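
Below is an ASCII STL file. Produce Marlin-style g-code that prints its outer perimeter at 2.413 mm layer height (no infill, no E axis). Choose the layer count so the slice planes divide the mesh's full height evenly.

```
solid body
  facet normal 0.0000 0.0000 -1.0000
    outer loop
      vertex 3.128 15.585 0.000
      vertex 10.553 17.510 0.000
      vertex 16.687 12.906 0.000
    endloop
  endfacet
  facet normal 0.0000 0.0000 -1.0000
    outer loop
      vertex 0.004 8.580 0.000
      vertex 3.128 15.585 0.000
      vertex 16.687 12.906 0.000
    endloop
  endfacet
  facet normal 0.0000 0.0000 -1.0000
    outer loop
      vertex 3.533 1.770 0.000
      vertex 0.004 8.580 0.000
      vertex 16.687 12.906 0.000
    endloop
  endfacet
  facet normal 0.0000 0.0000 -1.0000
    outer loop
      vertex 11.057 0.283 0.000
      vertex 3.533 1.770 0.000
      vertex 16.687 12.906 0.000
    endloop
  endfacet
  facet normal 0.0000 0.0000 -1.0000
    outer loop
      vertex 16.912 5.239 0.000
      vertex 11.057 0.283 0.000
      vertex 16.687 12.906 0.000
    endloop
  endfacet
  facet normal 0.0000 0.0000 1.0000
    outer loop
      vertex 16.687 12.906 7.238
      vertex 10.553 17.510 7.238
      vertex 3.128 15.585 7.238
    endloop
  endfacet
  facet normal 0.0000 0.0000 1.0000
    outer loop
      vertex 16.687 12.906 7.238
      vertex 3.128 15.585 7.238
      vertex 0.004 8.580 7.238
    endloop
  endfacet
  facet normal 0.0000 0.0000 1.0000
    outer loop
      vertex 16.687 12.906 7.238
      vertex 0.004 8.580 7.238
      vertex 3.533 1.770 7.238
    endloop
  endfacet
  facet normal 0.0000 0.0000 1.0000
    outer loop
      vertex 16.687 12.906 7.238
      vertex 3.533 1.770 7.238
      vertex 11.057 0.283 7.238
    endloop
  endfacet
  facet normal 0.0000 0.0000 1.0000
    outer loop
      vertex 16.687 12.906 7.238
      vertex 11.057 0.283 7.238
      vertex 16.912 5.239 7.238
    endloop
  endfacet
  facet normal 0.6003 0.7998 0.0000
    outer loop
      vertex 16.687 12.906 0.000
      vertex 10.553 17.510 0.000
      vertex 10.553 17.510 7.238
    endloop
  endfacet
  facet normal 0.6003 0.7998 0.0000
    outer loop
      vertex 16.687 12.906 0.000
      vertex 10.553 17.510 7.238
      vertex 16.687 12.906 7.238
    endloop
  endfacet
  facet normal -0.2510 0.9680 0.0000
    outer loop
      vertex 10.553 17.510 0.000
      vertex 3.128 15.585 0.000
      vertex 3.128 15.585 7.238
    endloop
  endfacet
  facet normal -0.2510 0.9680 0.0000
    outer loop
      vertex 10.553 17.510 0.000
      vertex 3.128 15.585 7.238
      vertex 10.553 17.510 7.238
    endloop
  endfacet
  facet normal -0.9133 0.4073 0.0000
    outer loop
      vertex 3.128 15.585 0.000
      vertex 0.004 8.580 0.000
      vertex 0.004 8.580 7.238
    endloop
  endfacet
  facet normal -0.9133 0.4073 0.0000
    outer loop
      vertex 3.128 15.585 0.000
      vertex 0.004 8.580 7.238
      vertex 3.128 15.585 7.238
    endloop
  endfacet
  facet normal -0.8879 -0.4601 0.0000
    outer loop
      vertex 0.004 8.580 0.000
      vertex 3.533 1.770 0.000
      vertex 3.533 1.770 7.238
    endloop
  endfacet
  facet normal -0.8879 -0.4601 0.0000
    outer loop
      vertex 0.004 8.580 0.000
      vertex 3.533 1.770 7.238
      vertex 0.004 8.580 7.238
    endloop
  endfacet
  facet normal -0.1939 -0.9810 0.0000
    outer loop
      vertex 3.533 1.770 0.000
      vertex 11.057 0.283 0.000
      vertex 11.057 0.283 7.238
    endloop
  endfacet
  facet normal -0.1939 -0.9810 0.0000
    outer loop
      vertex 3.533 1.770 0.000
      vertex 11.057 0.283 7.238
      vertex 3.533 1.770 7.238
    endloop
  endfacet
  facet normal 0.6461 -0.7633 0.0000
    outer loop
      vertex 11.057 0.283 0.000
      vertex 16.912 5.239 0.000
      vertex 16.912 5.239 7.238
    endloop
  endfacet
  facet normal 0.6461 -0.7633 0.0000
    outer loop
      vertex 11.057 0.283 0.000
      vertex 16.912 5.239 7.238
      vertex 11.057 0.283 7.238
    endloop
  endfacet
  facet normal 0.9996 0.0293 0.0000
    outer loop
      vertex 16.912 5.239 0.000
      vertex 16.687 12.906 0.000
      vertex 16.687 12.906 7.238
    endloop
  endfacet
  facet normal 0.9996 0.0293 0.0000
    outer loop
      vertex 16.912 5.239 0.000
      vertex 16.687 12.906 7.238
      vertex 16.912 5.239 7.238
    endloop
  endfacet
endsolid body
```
; perimeter-only toolpath
G21 ; units = mm
G90 ; absolute positioning
G28 ; home
; layer 1
G0 Z2.413
G0 X16.687 Y12.906
G1 X10.553 Y17.510
G1 X3.128 Y15.585
G1 X0.004 Y8.580
G1 X3.533 Y1.770
G1 X11.057 Y0.283
G1 X16.912 Y5.239
G1 X16.687 Y12.906
; layer 2
G0 Z4.825
G0 X16.687 Y12.906
G1 X10.553 Y17.510
G1 X3.128 Y15.585
G1 X0.004 Y8.580
G1 X3.533 Y1.770
G1 X11.057 Y0.283
G1 X16.912 Y5.239
G1 X16.687 Y12.906
; layer 3
G0 Z7.238
G0 X16.687 Y12.906
G1 X10.553 Y17.510
G1 X3.128 Y15.585
G1 X0.004 Y8.580
G1 X3.533 Y1.770
G1 X11.057 Y0.283
G1 X16.912 Y5.239
G1 X16.687 Y12.906
M2 ; end

The solid is a regular 7-sided prism (a cylinder approximated with 7 flat sides), circumscribed radius ≈ 8.84 mm, height ≈ 7.24 mm. Slicing at Δz = 2.413 mm — 3 equal slices spanning the solid's height, so layer i sits at z = i·h/3 — gives 3 non-empty perimeters. Each is a 7-segment closed polygon; G0 lifts to the layer z and rapids to the start vertex, then G1 traces the edges.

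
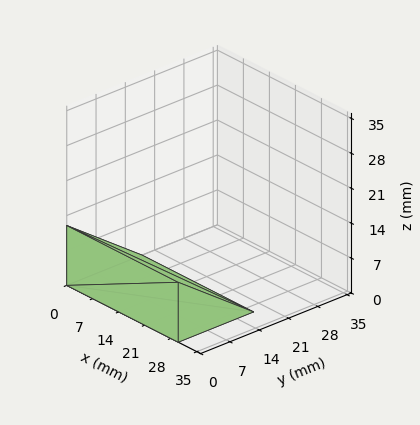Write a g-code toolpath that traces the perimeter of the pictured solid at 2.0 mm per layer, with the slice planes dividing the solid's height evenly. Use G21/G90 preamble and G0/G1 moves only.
Reading the render: the shape is a wedge (ramp): 30 × 18 mm base, rising to 12 mm along the y=0 edge and sloping linearly to z=0 at y=18 (dimensions read to the nearest mm from the axis ticks). For the g-code, the solid's height is divided into equal slices at the stated Δz and each level perimeter traced with G1 moves after a G0 lift.

; perimeter-only toolpath
G21 ; units = mm
G90 ; absolute positioning
G28 ; home
; layer 1
G0 Z2.0
G0 X0.0 Y0.0
G1 X30.0 Y0.0
G1 X30.0 Y15.0
G1 X0.0 Y15.0
G1 X0.0 Y0.0
; layer 2
G0 Z4.0
G0 X0.0 Y0.0
G1 X30.0 Y0.0
G1 X30.0 Y12.0
G1 X0.0 Y12.0
G1 X0.0 Y0.0
; layer 3
G0 Z6.0
G0 X0.0 Y0.0
G1 X30.0 Y0.0
G1 X30.0 Y9.0
G1 X0.0 Y9.0
G1 X0.0 Y0.0
; layer 4
G0 Z8.0
G0 X0.0 Y0.0
G1 X30.0 Y0.0
G1 X30.0 Y6.0
G1 X0.0 Y6.0
G1 X0.0 Y0.0
; layer 5
G0 Z10.0
G0 X0.0 Y0.0
G1 X30.0 Y0.0
G1 X30.0 Y3.0
G1 X0.0 Y3.0
G1 X0.0 Y0.0
M2 ; end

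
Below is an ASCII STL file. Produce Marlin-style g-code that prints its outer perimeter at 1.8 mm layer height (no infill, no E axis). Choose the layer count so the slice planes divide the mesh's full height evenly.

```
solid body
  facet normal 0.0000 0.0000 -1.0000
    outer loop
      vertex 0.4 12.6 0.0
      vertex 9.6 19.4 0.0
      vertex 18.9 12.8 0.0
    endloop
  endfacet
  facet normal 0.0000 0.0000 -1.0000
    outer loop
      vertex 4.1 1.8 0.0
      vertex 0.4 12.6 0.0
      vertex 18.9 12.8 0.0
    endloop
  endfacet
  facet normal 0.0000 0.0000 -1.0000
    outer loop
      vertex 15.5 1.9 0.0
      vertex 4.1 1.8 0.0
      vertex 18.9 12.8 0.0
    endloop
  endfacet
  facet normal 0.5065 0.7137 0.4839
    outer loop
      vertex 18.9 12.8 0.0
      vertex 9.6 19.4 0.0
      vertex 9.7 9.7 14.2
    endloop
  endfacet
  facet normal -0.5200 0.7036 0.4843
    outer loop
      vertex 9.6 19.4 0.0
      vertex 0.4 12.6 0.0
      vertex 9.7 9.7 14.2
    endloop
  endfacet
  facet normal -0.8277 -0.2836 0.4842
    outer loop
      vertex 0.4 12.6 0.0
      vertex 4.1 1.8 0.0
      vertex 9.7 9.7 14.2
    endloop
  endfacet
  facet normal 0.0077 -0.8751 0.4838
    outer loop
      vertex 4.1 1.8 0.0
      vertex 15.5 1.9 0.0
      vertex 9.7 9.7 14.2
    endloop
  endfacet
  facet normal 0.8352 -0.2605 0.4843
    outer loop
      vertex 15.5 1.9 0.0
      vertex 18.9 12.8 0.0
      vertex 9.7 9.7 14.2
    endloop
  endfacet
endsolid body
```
; perimeter-only toolpath
G21 ; units = mm
G90 ; absolute positioning
G28 ; home
; layer 1
G0 Z1.8
G0 X17.7 Y12.4
G1 X9.6 Y18.2
G1 X1.6 Y12.2
G1 X4.8 Y2.8
G1 X14.8 Y2.9
G1 X17.7 Y12.4
; layer 2
G0 Z3.5
G0 X16.6 Y12.0
G1 X9.6 Y17.0
G1 X2.7 Y11.9
G1 X5.5 Y3.8
G1 X14.1 Y3.8
G1 X16.6 Y12.0
; layer 3
G0 Z5.3
G0 X15.4 Y11.6
G1 X9.6 Y15.8
G1 X3.9 Y11.5
G1 X6.2 Y4.8
G1 X13.3 Y4.8
G1 X15.4 Y11.6
; layer 4
G0 Z7.1
G0 X14.3 Y11.2
G1 X9.6 Y14.5
G1 X5.0 Y11.1
G1 X6.9 Y5.8
G1 X12.6 Y5.8
G1 X14.3 Y11.2
; layer 5
G0 Z8.9
G0 X13.1 Y10.9
G1 X9.7 Y13.3
G1 X6.2 Y10.8
G1 X7.6 Y6.7
G1 X11.9 Y6.8
G1 X13.1 Y10.9
; layer 6
G0 Z10.6
G0 X12.0 Y10.5
G1 X9.7 Y12.1
G1 X7.4 Y10.4
G1 X8.3 Y7.7
G1 X11.2 Y7.7
G1 X12.0 Y10.5
; layer 7
G0 Z12.4
G0 X10.8 Y10.1
G1 X9.7 Y10.9
G1 X8.5 Y10.1
G1 X9.0 Y8.7
G1 X10.4 Y8.7
G1 X10.8 Y10.1
M2 ; end

The solid is a regular 5-sided pyramid, base circumscribed radius ≈ 9.7 mm, apex at z ≈ 14.2 mm. Slicing at Δz = 1.8 mm — 8 equal slices spanning the solid's height, so layer i sits at z = i·h/8 — gives 7 non-empty perimeters. Each is a 5-segment closed polygon; G0 lifts to the layer z and rapids to the start vertex, then G1 traces the edges. The cross-section shrinks linearly with z (the slice at the apex is degenerate and omitted).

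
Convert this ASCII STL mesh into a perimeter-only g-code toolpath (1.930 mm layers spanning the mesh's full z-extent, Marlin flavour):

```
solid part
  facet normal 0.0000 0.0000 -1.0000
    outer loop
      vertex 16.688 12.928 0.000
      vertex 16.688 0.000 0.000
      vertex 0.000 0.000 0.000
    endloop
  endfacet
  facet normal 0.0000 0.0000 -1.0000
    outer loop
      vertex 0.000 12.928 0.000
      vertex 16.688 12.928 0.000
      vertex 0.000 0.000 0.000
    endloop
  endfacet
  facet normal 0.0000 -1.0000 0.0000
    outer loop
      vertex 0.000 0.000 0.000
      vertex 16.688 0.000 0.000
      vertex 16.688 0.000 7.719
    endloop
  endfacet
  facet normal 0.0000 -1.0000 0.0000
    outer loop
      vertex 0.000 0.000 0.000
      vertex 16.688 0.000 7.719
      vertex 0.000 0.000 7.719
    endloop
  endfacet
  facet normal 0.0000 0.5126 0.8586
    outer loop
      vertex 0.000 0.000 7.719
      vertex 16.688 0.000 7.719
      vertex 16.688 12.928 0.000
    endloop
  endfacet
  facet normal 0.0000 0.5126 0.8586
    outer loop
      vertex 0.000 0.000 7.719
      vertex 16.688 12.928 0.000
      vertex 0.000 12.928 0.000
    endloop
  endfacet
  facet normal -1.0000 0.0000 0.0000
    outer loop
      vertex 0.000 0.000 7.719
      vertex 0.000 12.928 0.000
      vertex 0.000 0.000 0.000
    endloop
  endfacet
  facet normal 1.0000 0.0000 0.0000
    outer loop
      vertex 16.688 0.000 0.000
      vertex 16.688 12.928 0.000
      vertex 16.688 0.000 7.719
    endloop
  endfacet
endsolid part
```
; perimeter-only toolpath
G21 ; units = mm
G90 ; absolute positioning
G28 ; home
; layer 1
G0 Z1.930
G0 X0.000 Y0.000
G1 X16.688 Y0.000
G1 X16.688 Y9.696
G1 X0.000 Y9.696
G1 X0.000 Y0.000
; layer 2
G0 Z3.860
G0 X0.000 Y0.000
G1 X16.688 Y0.000
G1 X16.688 Y6.464
G1 X0.000 Y6.464
G1 X0.000 Y0.000
; layer 3
G0 Z5.789
G0 X0.000 Y0.000
G1 X16.688 Y0.000
G1 X16.688 Y3.232
G1 X0.000 Y3.232
G1 X0.000 Y0.000
M2 ; end

The solid is a wedge (ramp): 16.7 × 12.9 mm base, rising to 7.72 mm along the y=0 edge and sloping linearly to z=0 at y=12.9. Slicing at Δz = 1.930 mm — 4 equal slices spanning the solid's height, so layer i sits at z = i·h/4 — gives 3 non-empty perimeters. Each is a 4-segment closed polygon; G0 lifts to the layer z and rapids to the start vertex, then G1 traces the edges. The cross-section shrinks linearly with z (the slice at the apex is degenerate and omitted).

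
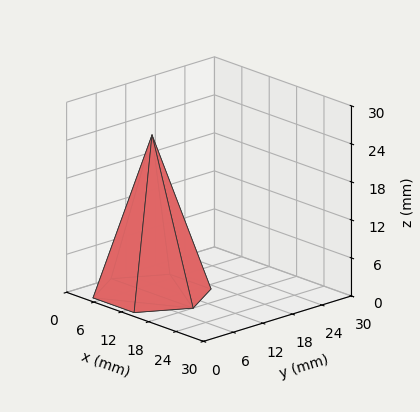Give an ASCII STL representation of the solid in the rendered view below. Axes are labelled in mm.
Reading the render: the shape is a regular 6-sided pyramid, base circumscribed radius ≈ 9 mm, apex at z ≈ 25 mm (dimensions read to the nearest mm from the axis ticks). For the STL, each face is triangulated and given an outward normal.

solid part
  facet normal 0.0000 0.0000 -1.0000
    outer loop
      vertex 4.5 16.8 0.0
      vertex 13.5 16.8 0.0
      vertex 18.0 9.0 0.0
    endloop
  endfacet
  facet normal 0.0000 0.0000 -1.0000
    outer loop
      vertex 0.0 9.0 0.0
      vertex 4.5 16.8 0.0
      vertex 18.0 9.0 0.0
    endloop
  endfacet
  facet normal 0.0000 0.0000 -1.0000
    outer loop
      vertex 4.5 1.2 0.0
      vertex 0.0 9.0 0.0
      vertex 18.0 9.0 0.0
    endloop
  endfacet
  facet normal 0.0000 0.0000 -1.0000
    outer loop
      vertex 13.5 1.2 0.0
      vertex 4.5 1.2 0.0
      vertex 18.0 9.0 0.0
    endloop
  endfacet
  facet normal 0.8269 0.4771 0.2977
    outer loop
      vertex 18.0 9.0 0.0
      vertex 13.5 16.8 0.0
      vertex 9.0 9.0 25.0
    endloop
  endfacet
  facet normal 0.0000 0.9546 0.2978
    outer loop
      vertex 13.5 16.8 0.0
      vertex 4.5 16.8 0.0
      vertex 9.0 9.0 25.0
    endloop
  endfacet
  facet normal -0.8269 0.4771 0.2977
    outer loop
      vertex 4.5 16.8 0.0
      vertex 0.0 9.0 0.0
      vertex 9.0 9.0 25.0
    endloop
  endfacet
  facet normal -0.8269 -0.4771 0.2977
    outer loop
      vertex 0.0 9.0 0.0
      vertex 4.5 1.2 0.0
      vertex 9.0 9.0 25.0
    endloop
  endfacet
  facet normal 0.0000 -0.9546 0.2978
    outer loop
      vertex 4.5 1.2 0.0
      vertex 13.5 1.2 0.0
      vertex 9.0 9.0 25.0
    endloop
  endfacet
  facet normal 0.8269 -0.4771 0.2977
    outer loop
      vertex 13.5 1.2 0.0
      vertex 18.0 9.0 0.0
      vertex 9.0 9.0 25.0
    endloop
  endfacet
endsolid part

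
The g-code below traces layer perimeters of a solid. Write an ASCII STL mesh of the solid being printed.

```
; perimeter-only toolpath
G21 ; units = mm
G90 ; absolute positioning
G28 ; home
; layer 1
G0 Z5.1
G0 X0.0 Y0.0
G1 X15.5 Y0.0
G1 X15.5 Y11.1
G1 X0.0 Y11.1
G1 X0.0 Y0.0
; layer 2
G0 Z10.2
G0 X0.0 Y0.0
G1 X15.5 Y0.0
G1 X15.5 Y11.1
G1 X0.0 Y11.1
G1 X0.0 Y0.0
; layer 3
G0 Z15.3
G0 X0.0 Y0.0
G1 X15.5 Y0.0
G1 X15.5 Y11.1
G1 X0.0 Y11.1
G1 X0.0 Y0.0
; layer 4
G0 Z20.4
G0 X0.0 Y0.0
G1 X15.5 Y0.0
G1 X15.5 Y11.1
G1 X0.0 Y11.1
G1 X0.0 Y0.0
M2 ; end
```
solid part
  facet normal 0.0000 0.0000 -1.0000
    outer loop
      vertex 15.5 11.1 0.0
      vertex 15.5 0.0 0.0
      vertex 0.0 0.0 0.0
    endloop
  endfacet
  facet normal 0.0000 0.0000 -1.0000
    outer loop
      vertex 0.0 11.1 0.0
      vertex 15.5 11.1 0.0
      vertex 0.0 0.0 0.0
    endloop
  endfacet
  facet normal 0.0000 0.0000 1.0000
    outer loop
      vertex 0.0 0.0 20.4
      vertex 15.5 0.0 20.4
      vertex 15.5 11.1 20.4
    endloop
  endfacet
  facet normal 0.0000 0.0000 1.0000
    outer loop
      vertex 0.0 0.0 20.4
      vertex 15.5 11.1 20.4
      vertex 0.0 11.1 20.4
    endloop
  endfacet
  facet normal 0.0000 -1.0000 0.0000
    outer loop
      vertex 0.0 0.0 0.0
      vertex 15.5 0.0 0.0
      vertex 15.5 0.0 20.4
    endloop
  endfacet
  facet normal 0.0000 -1.0000 0.0000
    outer loop
      vertex 0.0 0.0 0.0
      vertex 15.5 0.0 20.4
      vertex 0.0 0.0 20.4
    endloop
  endfacet
  facet normal 0.0000 1.0000 0.0000
    outer loop
      vertex 15.5 11.1 20.4
      vertex 15.5 11.1 0.0
      vertex 0.0 11.1 0.0
    endloop
  endfacet
  facet normal 0.0000 1.0000 0.0000
    outer loop
      vertex 0.0 11.1 20.4
      vertex 15.5 11.1 20.4
      vertex 0.0 11.1 0.0
    endloop
  endfacet
  facet normal -1.0000 0.0000 0.0000
    outer loop
      vertex 0.0 11.1 20.4
      vertex 0.0 11.1 0.0
      vertex 0.0 0.0 0.0
    endloop
  endfacet
  facet normal -1.0000 0.0000 0.0000
    outer loop
      vertex 0.0 0.0 20.4
      vertex 0.0 11.1 20.4
      vertex 0.0 0.0 0.0
    endloop
  endfacet
  facet normal 1.0000 0.0000 0.0000
    outer loop
      vertex 15.5 0.0 0.0
      vertex 15.5 11.1 0.0
      vertex 15.5 11.1 20.4
    endloop
  endfacet
  facet normal 1.0000 0.0000 0.0000
    outer loop
      vertex 15.5 0.0 0.0
      vertex 15.5 11.1 20.4
      vertex 15.5 0.0 20.4
    endloop
  endfacet
endsolid part

The G0 Z moves step by Δz≈5.1 mm. Every layer's G1 loop is the same polygon, so the solid is a straight extrusion of it from z=0 to z≈20.4. Closing with flat bottom and top caps and triangulating gives 12 facets — a rectangular box, roughly 15.5 × 11.1 mm footprint and 20.4 mm tall.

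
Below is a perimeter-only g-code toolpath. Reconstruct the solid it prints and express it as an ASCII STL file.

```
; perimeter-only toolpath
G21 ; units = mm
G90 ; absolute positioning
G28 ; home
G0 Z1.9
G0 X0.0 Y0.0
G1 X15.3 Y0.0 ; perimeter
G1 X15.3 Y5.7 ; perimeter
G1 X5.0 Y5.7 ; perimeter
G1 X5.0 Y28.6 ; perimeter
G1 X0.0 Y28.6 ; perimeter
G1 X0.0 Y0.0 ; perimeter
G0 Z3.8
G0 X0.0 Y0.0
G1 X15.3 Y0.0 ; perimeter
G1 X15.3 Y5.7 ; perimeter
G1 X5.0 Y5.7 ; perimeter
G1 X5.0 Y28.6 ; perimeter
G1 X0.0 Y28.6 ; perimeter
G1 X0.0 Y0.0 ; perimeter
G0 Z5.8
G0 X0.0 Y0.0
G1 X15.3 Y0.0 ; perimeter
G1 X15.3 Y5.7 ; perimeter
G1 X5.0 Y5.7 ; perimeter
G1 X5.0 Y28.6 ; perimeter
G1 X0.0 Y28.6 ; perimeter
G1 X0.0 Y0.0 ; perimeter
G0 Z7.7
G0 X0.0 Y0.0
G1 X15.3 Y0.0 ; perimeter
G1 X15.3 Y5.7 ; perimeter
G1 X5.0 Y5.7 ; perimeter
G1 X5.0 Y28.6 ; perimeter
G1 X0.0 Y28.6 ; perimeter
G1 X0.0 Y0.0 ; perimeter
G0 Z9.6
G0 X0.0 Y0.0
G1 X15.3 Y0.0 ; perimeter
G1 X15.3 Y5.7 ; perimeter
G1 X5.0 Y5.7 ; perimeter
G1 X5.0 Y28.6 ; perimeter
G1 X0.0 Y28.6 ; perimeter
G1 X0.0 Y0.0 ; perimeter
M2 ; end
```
solid part
  facet normal 0.0000 0.0000 -1.0000
    outer loop
      vertex 15.3 5.7 0.0
      vertex 15.3 0.0 0.0
      vertex 0.0 0.0 0.0
    endloop
  endfacet
  facet normal 0.0000 0.0000 -1.0000
    outer loop
      vertex 5.0 5.7 0.0
      vertex 15.3 5.7 0.0
      vertex 0.0 0.0 0.0
    endloop
  endfacet
  facet normal 0.0000 0.0000 -1.0000
    outer loop
      vertex 5.0 28.6 0.0
      vertex 5.0 5.7 0.0
      vertex 0.0 0.0 0.0
    endloop
  endfacet
  facet normal 0.0000 0.0000 -1.0000
    outer loop
      vertex 0.0 28.6 0.0
      vertex 5.0 28.6 0.0
      vertex 0.0 0.0 0.0
    endloop
  endfacet
  facet normal 0.0000 0.0000 1.0000
    outer loop
      vertex 0.0 0.0 9.6
      vertex 15.3 0.0 9.6
      vertex 15.3 5.7 9.6
    endloop
  endfacet
  facet normal 0.0000 0.0000 1.0000
    outer loop
      vertex 0.0 0.0 9.6
      vertex 15.3 5.7 9.6
      vertex 5.0 5.7 9.6
    endloop
  endfacet
  facet normal 0.0000 0.0000 1.0000
    outer loop
      vertex 0.0 0.0 9.6
      vertex 5.0 5.7 9.6
      vertex 5.0 28.6 9.6
    endloop
  endfacet
  facet normal 0.0000 0.0000 1.0000
    outer loop
      vertex 0.0 0.0 9.6
      vertex 5.0 28.6 9.6
      vertex 0.0 28.6 9.6
    endloop
  endfacet
  facet normal 0.0000 -1.0000 0.0000
    outer loop
      vertex 0.0 0.0 0.0
      vertex 15.3 0.0 0.0
      vertex 15.3 0.0 9.6
    endloop
  endfacet
  facet normal 0.0000 -1.0000 0.0000
    outer loop
      vertex 0.0 0.0 0.0
      vertex 15.3 0.0 9.6
      vertex 0.0 0.0 9.6
    endloop
  endfacet
  facet normal 1.0000 0.0000 0.0000
    outer loop
      vertex 15.3 0.0 0.0
      vertex 15.3 5.7 0.0
      vertex 15.3 5.7 9.6
    endloop
  endfacet
  facet normal 1.0000 0.0000 0.0000
    outer loop
      vertex 15.3 0.0 0.0
      vertex 15.3 5.7 9.6
      vertex 15.3 0.0 9.6
    endloop
  endfacet
  facet normal 0.0000 1.0000 0.0000
    outer loop
      vertex 15.3 5.7 0.0
      vertex 5.0 5.7 0.0
      vertex 5.0 5.7 9.6
    endloop
  endfacet
  facet normal 0.0000 1.0000 0.0000
    outer loop
      vertex 15.3 5.7 0.0
      vertex 5.0 5.7 9.6
      vertex 15.3 5.7 9.6
    endloop
  endfacet
  facet normal 1.0000 0.0000 0.0000
    outer loop
      vertex 5.0 5.7 0.0
      vertex 5.0 28.6 0.0
      vertex 5.0 28.6 9.6
    endloop
  endfacet
  facet normal 1.0000 0.0000 0.0000
    outer loop
      vertex 5.0 5.7 0.0
      vertex 5.0 28.6 9.6
      vertex 5.0 5.7 9.6
    endloop
  endfacet
  facet normal 0.0000 1.0000 0.0000
    outer loop
      vertex 5.0 28.6 0.0
      vertex 0.0 28.6 0.0
      vertex 0.0 28.6 9.6
    endloop
  endfacet
  facet normal 0.0000 1.0000 0.0000
    outer loop
      vertex 5.0 28.6 0.0
      vertex 0.0 28.6 9.6
      vertex 5.0 28.6 9.6
    endloop
  endfacet
  facet normal -1.0000 0.0000 0.0000
    outer loop
      vertex 0.0 28.6 0.0
      vertex 0.0 0.0 0.0
      vertex 0.0 0.0 9.6
    endloop
  endfacet
  facet normal -1.0000 0.0000 0.0000
    outer loop
      vertex 0.0 28.6 0.0
      vertex 0.0 0.0 9.6
      vertex 0.0 28.6 9.6
    endloop
  endfacet
endsolid part

The G0 Z moves step by Δz≈1.9 mm. Every layer's G1 loop is the same polygon, so the solid is a straight extrusion of it from z=0 to z≈9.6. Closing with flat bottom and top caps and triangulating gives 20 facets — an L-shaped prism: outer 15.3 × 28.6 mm, arm thicknesses ≈ 5.7 mm (horizontal) and 5 mm (vertical), extruded 9.6 mm in z.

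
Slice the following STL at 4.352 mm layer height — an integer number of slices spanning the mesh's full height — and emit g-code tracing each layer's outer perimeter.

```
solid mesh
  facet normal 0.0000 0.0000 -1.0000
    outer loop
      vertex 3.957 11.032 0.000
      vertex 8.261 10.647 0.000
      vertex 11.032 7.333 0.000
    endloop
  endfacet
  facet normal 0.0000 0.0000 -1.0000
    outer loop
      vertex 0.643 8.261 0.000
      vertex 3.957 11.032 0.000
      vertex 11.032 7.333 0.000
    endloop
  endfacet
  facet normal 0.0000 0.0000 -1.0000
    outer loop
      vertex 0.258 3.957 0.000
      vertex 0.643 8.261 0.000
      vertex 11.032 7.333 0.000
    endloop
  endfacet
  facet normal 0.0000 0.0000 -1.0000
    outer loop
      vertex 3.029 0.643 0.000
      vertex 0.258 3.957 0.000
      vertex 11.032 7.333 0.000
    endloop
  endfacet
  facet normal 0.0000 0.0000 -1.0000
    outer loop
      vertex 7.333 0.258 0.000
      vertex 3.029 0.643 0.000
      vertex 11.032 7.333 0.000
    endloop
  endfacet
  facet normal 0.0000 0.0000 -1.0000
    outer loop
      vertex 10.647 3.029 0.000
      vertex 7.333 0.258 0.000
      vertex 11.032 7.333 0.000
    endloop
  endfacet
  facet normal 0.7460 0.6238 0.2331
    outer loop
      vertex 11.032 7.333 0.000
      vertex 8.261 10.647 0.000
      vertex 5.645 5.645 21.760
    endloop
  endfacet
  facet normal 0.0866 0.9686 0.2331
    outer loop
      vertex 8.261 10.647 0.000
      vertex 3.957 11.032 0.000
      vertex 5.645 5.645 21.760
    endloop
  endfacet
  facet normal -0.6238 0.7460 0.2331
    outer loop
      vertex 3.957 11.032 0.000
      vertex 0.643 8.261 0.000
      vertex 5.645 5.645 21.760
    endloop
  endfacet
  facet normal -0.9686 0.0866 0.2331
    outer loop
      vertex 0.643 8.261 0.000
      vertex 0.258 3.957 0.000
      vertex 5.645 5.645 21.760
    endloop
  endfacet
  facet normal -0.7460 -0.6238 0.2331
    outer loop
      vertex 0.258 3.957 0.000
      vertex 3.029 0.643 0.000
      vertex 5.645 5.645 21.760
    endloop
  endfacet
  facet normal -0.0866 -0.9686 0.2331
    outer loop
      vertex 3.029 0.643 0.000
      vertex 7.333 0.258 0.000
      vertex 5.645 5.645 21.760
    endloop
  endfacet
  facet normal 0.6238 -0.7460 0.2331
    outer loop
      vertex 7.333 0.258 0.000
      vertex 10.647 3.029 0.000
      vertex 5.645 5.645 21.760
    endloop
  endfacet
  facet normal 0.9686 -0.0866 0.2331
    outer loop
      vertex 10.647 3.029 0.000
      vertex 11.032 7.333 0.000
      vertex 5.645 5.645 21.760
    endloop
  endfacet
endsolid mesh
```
; perimeter-only toolpath
G21 ; units = mm
G90 ; absolute positioning
G28 ; home
; layer 1
G0 Z4.352
G0 X9.955 Y6.995
G1 X7.738 Y9.647
G1 X4.295 Y9.955
G1 X1.643 Y7.738
G1 X1.335 Y4.295
G1 X3.552 Y1.643
G1 X6.995 Y1.335
G1 X9.647 Y3.552
G1 X9.955 Y6.995
; layer 2
G0 Z8.704
G0 X8.877 Y6.658
G1 X7.215 Y8.646
G1 X4.632 Y8.877
G1 X2.644 Y7.215
G1 X2.413 Y4.632
G1 X4.075 Y2.644
G1 X6.658 Y2.413
G1 X8.646 Y4.075
G1 X8.877 Y6.658
; layer 3
G0 Z13.056
G0 X7.800 Y6.320
G1 X6.691 Y7.646
G1 X4.970 Y7.800
G1 X3.644 Y6.691
G1 X3.490 Y4.970
G1 X4.599 Y3.644
G1 X6.320 Y3.490
G1 X7.646 Y4.599
G1 X7.800 Y6.320
; layer 4
G0 Z17.408
G0 X6.722 Y5.983
G1 X6.168 Y6.645
G1 X5.307 Y6.722
G1 X4.645 Y6.168
G1 X4.568 Y5.307
G1 X5.122 Y4.645
G1 X5.983 Y4.568
G1 X6.645 Y5.122
G1 X6.722 Y5.983
M2 ; end

The solid is a regular 8-sided pyramid, base circumscribed radius ≈ 5.64 mm, apex at z ≈ 21.8 mm. Slicing at Δz = 4.352 mm — 5 equal slices spanning the solid's height, so layer i sits at z = i·h/5 — gives 4 non-empty perimeters. Each is a 8-segment closed polygon; G0 lifts to the layer z and rapids to the start vertex, then G1 traces the edges. The cross-section shrinks linearly with z (the slice at the apex is degenerate and omitted).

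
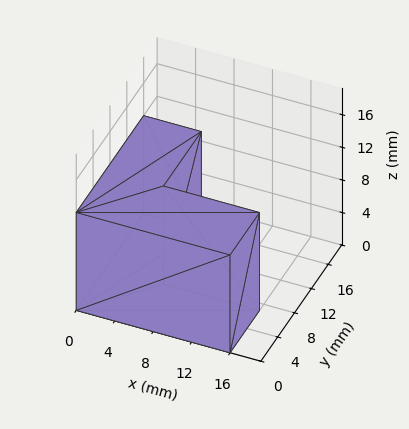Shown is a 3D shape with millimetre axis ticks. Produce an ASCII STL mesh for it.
Reading the render: the shape is an L-shaped prism: outer 16 × 16 mm, arm thicknesses ≈ 7 mm (horizontal) and 6 mm (vertical), extruded 12 mm in z (dimensions read to the nearest mm from the axis ticks). For the STL, each face is triangulated and given an outward normal.

solid part
  facet normal 0.0000 0.0000 -1.0000
    outer loop
      vertex 16.0 7.0 0.0
      vertex 16.0 0.0 0.0
      vertex 0.0 0.0 0.0
    endloop
  endfacet
  facet normal 0.0000 0.0000 -1.0000
    outer loop
      vertex 6.0 7.0 0.0
      vertex 16.0 7.0 0.0
      vertex 0.0 0.0 0.0
    endloop
  endfacet
  facet normal 0.0000 0.0000 -1.0000
    outer loop
      vertex 6.0 16.0 0.0
      vertex 6.0 7.0 0.0
      vertex 0.0 0.0 0.0
    endloop
  endfacet
  facet normal 0.0000 0.0000 -1.0000
    outer loop
      vertex 0.0 16.0 0.0
      vertex 6.0 16.0 0.0
      vertex 0.0 0.0 0.0
    endloop
  endfacet
  facet normal 0.0000 0.0000 1.0000
    outer loop
      vertex 0.0 0.0 12.0
      vertex 16.0 0.0 12.0
      vertex 16.0 7.0 12.0
    endloop
  endfacet
  facet normal 0.0000 0.0000 1.0000
    outer loop
      vertex 0.0 0.0 12.0
      vertex 16.0 7.0 12.0
      vertex 6.0 7.0 12.0
    endloop
  endfacet
  facet normal 0.0000 0.0000 1.0000
    outer loop
      vertex 0.0 0.0 12.0
      vertex 6.0 7.0 12.0
      vertex 6.0 16.0 12.0
    endloop
  endfacet
  facet normal 0.0000 0.0000 1.0000
    outer loop
      vertex 0.0 0.0 12.0
      vertex 6.0 16.0 12.0
      vertex 0.0 16.0 12.0
    endloop
  endfacet
  facet normal 0.0000 -1.0000 0.0000
    outer loop
      vertex 0.0 0.0 0.0
      vertex 16.0 0.0 0.0
      vertex 16.0 0.0 12.0
    endloop
  endfacet
  facet normal 0.0000 -1.0000 0.0000
    outer loop
      vertex 0.0 0.0 0.0
      vertex 16.0 0.0 12.0
      vertex 0.0 0.0 12.0
    endloop
  endfacet
  facet normal 1.0000 0.0000 0.0000
    outer loop
      vertex 16.0 0.0 0.0
      vertex 16.0 7.0 0.0
      vertex 16.0 7.0 12.0
    endloop
  endfacet
  facet normal 1.0000 0.0000 0.0000
    outer loop
      vertex 16.0 0.0 0.0
      vertex 16.0 7.0 12.0
      vertex 16.0 0.0 12.0
    endloop
  endfacet
  facet normal 0.0000 1.0000 0.0000
    outer loop
      vertex 16.0 7.0 0.0
      vertex 6.0 7.0 0.0
      vertex 6.0 7.0 12.0
    endloop
  endfacet
  facet normal 0.0000 1.0000 0.0000
    outer loop
      vertex 16.0 7.0 0.0
      vertex 6.0 7.0 12.0
      vertex 16.0 7.0 12.0
    endloop
  endfacet
  facet normal 1.0000 0.0000 0.0000
    outer loop
      vertex 6.0 7.0 0.0
      vertex 6.0 16.0 0.0
      vertex 6.0 16.0 12.0
    endloop
  endfacet
  facet normal 1.0000 0.0000 0.0000
    outer loop
      vertex 6.0 7.0 0.0
      vertex 6.0 16.0 12.0
      vertex 6.0 7.0 12.0
    endloop
  endfacet
  facet normal 0.0000 1.0000 0.0000
    outer loop
      vertex 6.0 16.0 0.0
      vertex 0.0 16.0 0.0
      vertex 0.0 16.0 12.0
    endloop
  endfacet
  facet normal 0.0000 1.0000 0.0000
    outer loop
      vertex 6.0 16.0 0.0
      vertex 0.0 16.0 12.0
      vertex 6.0 16.0 12.0
    endloop
  endfacet
  facet normal -1.0000 0.0000 0.0000
    outer loop
      vertex 0.0 16.0 0.0
      vertex 0.0 0.0 0.0
      vertex 0.0 0.0 12.0
    endloop
  endfacet
  facet normal -1.0000 0.0000 0.0000
    outer loop
      vertex 0.0 16.0 0.0
      vertex 0.0 0.0 12.0
      vertex 0.0 16.0 12.0
    endloop
  endfacet
endsolid part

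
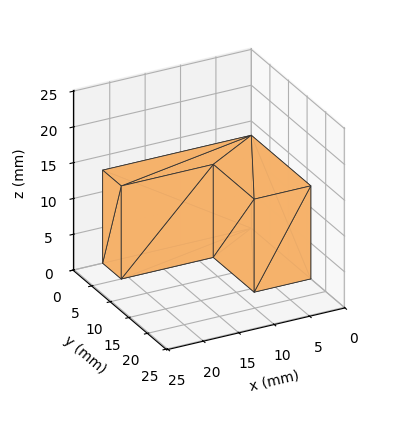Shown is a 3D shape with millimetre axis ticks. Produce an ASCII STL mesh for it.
Reading the render: the shape is an L-shaped prism: outer 21 × 16 mm, arm thicknesses ≈ 5 mm (horizontal) and 8 mm (vertical), extruded 13 mm in z (dimensions read to the nearest mm from the axis ticks). For the STL, each face is triangulated and given an outward normal.

solid part
  facet normal 0.0000 0.0000 -1.0000
    outer loop
      vertex 21.000 5.000 0.000
      vertex 21.000 0.000 0.000
      vertex 0.000 0.000 0.000
    endloop
  endfacet
  facet normal 0.0000 0.0000 -1.0000
    outer loop
      vertex 8.000 5.000 0.000
      vertex 21.000 5.000 0.000
      vertex 0.000 0.000 0.000
    endloop
  endfacet
  facet normal 0.0000 0.0000 -1.0000
    outer loop
      vertex 8.000 16.000 0.000
      vertex 8.000 5.000 0.000
      vertex 0.000 0.000 0.000
    endloop
  endfacet
  facet normal 0.0000 0.0000 -1.0000
    outer loop
      vertex 0.000 16.000 0.000
      vertex 8.000 16.000 0.000
      vertex 0.000 0.000 0.000
    endloop
  endfacet
  facet normal 0.0000 0.0000 1.0000
    outer loop
      vertex 0.000 0.000 13.000
      vertex 21.000 0.000 13.000
      vertex 21.000 5.000 13.000
    endloop
  endfacet
  facet normal 0.0000 0.0000 1.0000
    outer loop
      vertex 0.000 0.000 13.000
      vertex 21.000 5.000 13.000
      vertex 8.000 5.000 13.000
    endloop
  endfacet
  facet normal 0.0000 0.0000 1.0000
    outer loop
      vertex 0.000 0.000 13.000
      vertex 8.000 5.000 13.000
      vertex 8.000 16.000 13.000
    endloop
  endfacet
  facet normal 0.0000 0.0000 1.0000
    outer loop
      vertex 0.000 0.000 13.000
      vertex 8.000 16.000 13.000
      vertex 0.000 16.000 13.000
    endloop
  endfacet
  facet normal 0.0000 -1.0000 0.0000
    outer loop
      vertex 0.000 0.000 0.000
      vertex 21.000 0.000 0.000
      vertex 21.000 0.000 13.000
    endloop
  endfacet
  facet normal 0.0000 -1.0000 0.0000
    outer loop
      vertex 0.000 0.000 0.000
      vertex 21.000 0.000 13.000
      vertex 0.000 0.000 13.000
    endloop
  endfacet
  facet normal 1.0000 0.0000 0.0000
    outer loop
      vertex 21.000 0.000 0.000
      vertex 21.000 5.000 0.000
      vertex 21.000 5.000 13.000
    endloop
  endfacet
  facet normal 1.0000 0.0000 0.0000
    outer loop
      vertex 21.000 0.000 0.000
      vertex 21.000 5.000 13.000
      vertex 21.000 0.000 13.000
    endloop
  endfacet
  facet normal 0.0000 1.0000 0.0000
    outer loop
      vertex 21.000 5.000 0.000
      vertex 8.000 5.000 0.000
      vertex 8.000 5.000 13.000
    endloop
  endfacet
  facet normal 0.0000 1.0000 0.0000
    outer loop
      vertex 21.000 5.000 0.000
      vertex 8.000 5.000 13.000
      vertex 21.000 5.000 13.000
    endloop
  endfacet
  facet normal 1.0000 0.0000 0.0000
    outer loop
      vertex 8.000 5.000 0.000
      vertex 8.000 16.000 0.000
      vertex 8.000 16.000 13.000
    endloop
  endfacet
  facet normal 1.0000 0.0000 0.0000
    outer loop
      vertex 8.000 5.000 0.000
      vertex 8.000 16.000 13.000
      vertex 8.000 5.000 13.000
    endloop
  endfacet
  facet normal 0.0000 1.0000 0.0000
    outer loop
      vertex 8.000 16.000 0.000
      vertex 0.000 16.000 0.000
      vertex 0.000 16.000 13.000
    endloop
  endfacet
  facet normal 0.0000 1.0000 0.0000
    outer loop
      vertex 8.000 16.000 0.000
      vertex 0.000 16.000 13.000
      vertex 8.000 16.000 13.000
    endloop
  endfacet
  facet normal -1.0000 0.0000 0.0000
    outer loop
      vertex 0.000 16.000 0.000
      vertex 0.000 0.000 0.000
      vertex 0.000 0.000 13.000
    endloop
  endfacet
  facet normal -1.0000 0.0000 0.0000
    outer loop
      vertex 0.000 16.000 0.000
      vertex 0.000 0.000 13.000
      vertex 0.000 16.000 13.000
    endloop
  endfacet
endsolid part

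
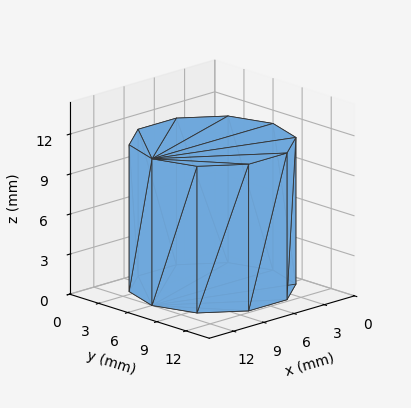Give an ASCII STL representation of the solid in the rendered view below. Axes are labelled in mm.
Reading the render: the shape is a regular 10-sided prism (a cylinder approximated with 10 flat sides), circumscribed radius ≈ 6 mm, height ≈ 11 mm (dimensions read to the nearest mm from the axis ticks). For the STL, each face is triangulated and given an outward normal.

solid part
  facet normal 0.0000 0.0000 -1.0000
    outer loop
      vertex 7.9 11.7 0.0
      vertex 10.9 9.5 0.0
      vertex 12.0 6.0 0.0
    endloop
  endfacet
  facet normal 0.0000 0.0000 -1.0000
    outer loop
      vertex 4.1 11.7 0.0
      vertex 7.9 11.7 0.0
      vertex 12.0 6.0 0.0
    endloop
  endfacet
  facet normal 0.0000 0.0000 -1.0000
    outer loop
      vertex 1.1 9.5 0.0
      vertex 4.1 11.7 0.0
      vertex 12.0 6.0 0.0
    endloop
  endfacet
  facet normal 0.0000 0.0000 -1.0000
    outer loop
      vertex 0.0 6.0 0.0
      vertex 1.1 9.5 0.0
      vertex 12.0 6.0 0.0
    endloop
  endfacet
  facet normal 0.0000 0.0000 -1.0000
    outer loop
      vertex 1.1 2.5 0.0
      vertex 0.0 6.0 0.0
      vertex 12.0 6.0 0.0
    endloop
  endfacet
  facet normal 0.0000 0.0000 -1.0000
    outer loop
      vertex 4.1 0.3 0.0
      vertex 1.1 2.5 0.0
      vertex 12.0 6.0 0.0
    endloop
  endfacet
  facet normal 0.0000 0.0000 -1.0000
    outer loop
      vertex 7.9 0.3 0.0
      vertex 4.1 0.3 0.0
      vertex 12.0 6.0 0.0
    endloop
  endfacet
  facet normal 0.0000 0.0000 -1.0000
    outer loop
      vertex 10.9 2.5 0.0
      vertex 7.9 0.3 0.0
      vertex 12.0 6.0 0.0
    endloop
  endfacet
  facet normal 0.0000 0.0000 1.0000
    outer loop
      vertex 12.0 6.0 11.0
      vertex 10.9 9.5 11.0
      vertex 7.9 11.7 11.0
    endloop
  endfacet
  facet normal 0.0000 0.0000 1.0000
    outer loop
      vertex 12.0 6.0 11.0
      vertex 7.9 11.7 11.0
      vertex 4.1 11.7 11.0
    endloop
  endfacet
  facet normal 0.0000 0.0000 1.0000
    outer loop
      vertex 12.0 6.0 11.0
      vertex 4.1 11.7 11.0
      vertex 1.1 9.5 11.0
    endloop
  endfacet
  facet normal 0.0000 0.0000 1.0000
    outer loop
      vertex 12.0 6.0 11.0
      vertex 1.1 9.5 11.0
      vertex 0.0 6.0 11.0
    endloop
  endfacet
  facet normal 0.0000 0.0000 1.0000
    outer loop
      vertex 12.0 6.0 11.0
      vertex 0.0 6.0 11.0
      vertex 1.1 2.5 11.0
    endloop
  endfacet
  facet normal 0.0000 0.0000 1.0000
    outer loop
      vertex 12.0 6.0 11.0
      vertex 1.1 2.5 11.0
      vertex 4.1 0.3 11.0
    endloop
  endfacet
  facet normal 0.0000 0.0000 1.0000
    outer loop
      vertex 12.0 6.0 11.0
      vertex 4.1 0.3 11.0
      vertex 7.9 0.3 11.0
    endloop
  endfacet
  facet normal 0.0000 0.0000 1.0000
    outer loop
      vertex 12.0 6.0 11.0
      vertex 7.9 0.3 11.0
      vertex 10.9 2.5 11.0
    endloop
  endfacet
  facet normal 0.9540 0.2998 0.0000
    outer loop
      vertex 12.0 6.0 0.0
      vertex 10.9 9.5 0.0
      vertex 10.9 9.5 11.0
    endloop
  endfacet
  facet normal 0.9540 0.2998 0.0000
    outer loop
      vertex 12.0 6.0 0.0
      vertex 10.9 9.5 11.0
      vertex 12.0 6.0 11.0
    endloop
  endfacet
  facet normal 0.5914 0.8064 0.0000
    outer loop
      vertex 10.9 9.5 0.0
      vertex 7.9 11.7 0.0
      vertex 7.9 11.7 11.0
    endloop
  endfacet
  facet normal 0.5914 0.8064 0.0000
    outer loop
      vertex 10.9 9.5 0.0
      vertex 7.9 11.7 11.0
      vertex 10.9 9.5 11.0
    endloop
  endfacet
  facet normal 0.0000 1.0000 0.0000
    outer loop
      vertex 7.9 11.7 0.0
      vertex 4.1 11.7 0.0
      vertex 4.1 11.7 11.0
    endloop
  endfacet
  facet normal 0.0000 1.0000 0.0000
    outer loop
      vertex 7.9 11.7 0.0
      vertex 4.1 11.7 11.0
      vertex 7.9 11.7 11.0
    endloop
  endfacet
  facet normal -0.5914 0.8064 0.0000
    outer loop
      vertex 4.1 11.7 0.0
      vertex 1.1 9.5 0.0
      vertex 1.1 9.5 11.0
    endloop
  endfacet
  facet normal -0.5914 0.8064 0.0000
    outer loop
      vertex 4.1 11.7 0.0
      vertex 1.1 9.5 11.0
      vertex 4.1 11.7 11.0
    endloop
  endfacet
  facet normal -0.9540 0.2998 0.0000
    outer loop
      vertex 1.1 9.5 0.0
      vertex 0.0 6.0 0.0
      vertex 0.0 6.0 11.0
    endloop
  endfacet
  facet normal -0.9540 0.2998 0.0000
    outer loop
      vertex 1.1 9.5 0.0
      vertex 0.0 6.0 11.0
      vertex 1.1 9.5 11.0
    endloop
  endfacet
  facet normal -0.9540 -0.2998 0.0000
    outer loop
      vertex 0.0 6.0 0.0
      vertex 1.1 2.5 0.0
      vertex 1.1 2.5 11.0
    endloop
  endfacet
  facet normal -0.9540 -0.2998 0.0000
    outer loop
      vertex 0.0 6.0 0.0
      vertex 1.1 2.5 11.0
      vertex 0.0 6.0 11.0
    endloop
  endfacet
  facet normal -0.5914 -0.8064 0.0000
    outer loop
      vertex 1.1 2.5 0.0
      vertex 4.1 0.3 0.0
      vertex 4.1 0.3 11.0
    endloop
  endfacet
  facet normal -0.5914 -0.8064 0.0000
    outer loop
      vertex 1.1 2.5 0.0
      vertex 4.1 0.3 11.0
      vertex 1.1 2.5 11.0
    endloop
  endfacet
  facet normal 0.0000 -1.0000 0.0000
    outer loop
      vertex 4.1 0.3 0.0
      vertex 7.9 0.3 0.0
      vertex 7.9 0.3 11.0
    endloop
  endfacet
  facet normal 0.0000 -1.0000 0.0000
    outer loop
      vertex 4.1 0.3 0.0
      vertex 7.9 0.3 11.0
      vertex 4.1 0.3 11.0
    endloop
  endfacet
  facet normal 0.5914 -0.8064 0.0000
    outer loop
      vertex 7.9 0.3 0.0
      vertex 10.9 2.5 0.0
      vertex 10.9 2.5 11.0
    endloop
  endfacet
  facet normal 0.5914 -0.8064 0.0000
    outer loop
      vertex 7.9 0.3 0.0
      vertex 10.9 2.5 11.0
      vertex 7.9 0.3 11.0
    endloop
  endfacet
  facet normal 0.9540 -0.2998 0.0000
    outer loop
      vertex 10.9 2.5 0.0
      vertex 12.0 6.0 0.0
      vertex 12.0 6.0 11.0
    endloop
  endfacet
  facet normal 0.9540 -0.2998 0.0000
    outer loop
      vertex 10.9 2.5 0.0
      vertex 12.0 6.0 11.0
      vertex 10.9 2.5 11.0
    endloop
  endfacet
endsolid part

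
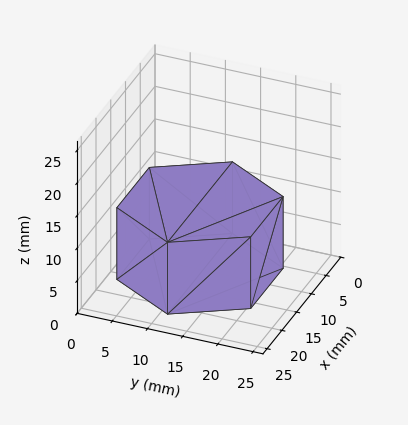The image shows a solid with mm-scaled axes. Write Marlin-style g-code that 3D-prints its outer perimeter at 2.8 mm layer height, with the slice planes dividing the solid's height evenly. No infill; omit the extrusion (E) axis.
Reading the render: the shape is a regular 6-sided prism (a cylinder approximated with 6 flat sides), circumscribed radius ≈ 11 mm, height ≈ 11 mm (dimensions read to the nearest mm from the axis ticks). For the g-code, the solid's height is divided into equal slices at the stated Δz and each level perimeter traced with G1 moves after a G0 lift.

; perimeter-only toolpath
G21 ; units = mm
G90 ; absolute positioning
G28 ; home
; layer 1
G0 Z2.8
G0 X22.0 Y11.0
G1 X16.5 Y20.5
G1 X5.5 Y20.5
G1 X0.0 Y11.0
G1 X5.5 Y1.5
G1 X16.5 Y1.5
G1 X22.0 Y11.0
; layer 2
G0 Z5.5
G0 X22.0 Y11.0
G1 X16.5 Y20.5
G1 X5.5 Y20.5
G1 X0.0 Y11.0
G1 X5.5 Y1.5
G1 X16.5 Y1.5
G1 X22.0 Y11.0
; layer 3
G0 Z8.2
G0 X22.0 Y11.0
G1 X16.5 Y20.5
G1 X5.5 Y20.5
G1 X0.0 Y11.0
G1 X5.5 Y1.5
G1 X16.5 Y1.5
G1 X22.0 Y11.0
; layer 4
G0 Z11.0
G0 X22.0 Y11.0
G1 X16.5 Y20.5
G1 X5.5 Y20.5
G1 X0.0 Y11.0
G1 X5.5 Y1.5
G1 X16.5 Y1.5
G1 X22.0 Y11.0
M2 ; end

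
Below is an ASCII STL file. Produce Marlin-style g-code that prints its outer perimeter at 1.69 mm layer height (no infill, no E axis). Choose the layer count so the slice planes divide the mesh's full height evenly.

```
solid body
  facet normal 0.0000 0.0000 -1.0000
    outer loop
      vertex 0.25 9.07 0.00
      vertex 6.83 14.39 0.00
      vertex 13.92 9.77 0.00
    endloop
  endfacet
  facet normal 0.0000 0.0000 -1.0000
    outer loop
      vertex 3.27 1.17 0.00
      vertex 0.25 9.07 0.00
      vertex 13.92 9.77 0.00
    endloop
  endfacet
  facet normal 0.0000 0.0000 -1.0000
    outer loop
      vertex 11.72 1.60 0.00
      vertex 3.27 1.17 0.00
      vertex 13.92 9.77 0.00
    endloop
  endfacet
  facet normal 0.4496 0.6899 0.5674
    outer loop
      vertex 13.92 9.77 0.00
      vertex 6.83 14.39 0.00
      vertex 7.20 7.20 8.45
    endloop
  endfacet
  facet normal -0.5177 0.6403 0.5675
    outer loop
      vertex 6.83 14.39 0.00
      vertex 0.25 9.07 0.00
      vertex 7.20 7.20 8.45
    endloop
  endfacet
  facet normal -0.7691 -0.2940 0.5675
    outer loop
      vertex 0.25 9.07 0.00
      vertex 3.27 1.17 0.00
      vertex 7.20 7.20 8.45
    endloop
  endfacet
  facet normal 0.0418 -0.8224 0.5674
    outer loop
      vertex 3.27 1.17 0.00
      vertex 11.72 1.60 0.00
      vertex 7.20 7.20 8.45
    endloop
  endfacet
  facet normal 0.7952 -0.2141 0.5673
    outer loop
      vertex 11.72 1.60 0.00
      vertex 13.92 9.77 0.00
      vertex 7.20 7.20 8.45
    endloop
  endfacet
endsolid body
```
; perimeter-only toolpath
G21 ; units = mm
G90 ; absolute positioning
G28 ; home
; layer 1
G0 Z1.69
G0 X12.58 Y9.26
G1 X6.90 Y12.95
G1 X1.64 Y8.70
G1 X4.06 Y2.38
G1 X10.82 Y2.72
G1 X12.58 Y9.26
; layer 2
G0 Z3.38
G0 X11.23 Y8.74
G1 X6.98 Y11.51
G1 X3.03 Y8.32
G1 X4.84 Y3.58
G1 X9.91 Y3.84
G1 X11.23 Y8.74
; layer 3
G0 Z5.07
G0 X9.89 Y8.23
G1 X7.05 Y10.08
G1 X4.42 Y7.95
G1 X5.63 Y4.79
G1 X9.01 Y4.96
G1 X9.89 Y8.23
; layer 4
G0 Z6.76
G0 X8.54 Y7.71
G1 X7.13 Y8.64
G1 X5.81 Y7.57
G1 X6.41 Y5.99
G1 X8.10 Y6.08
G1 X8.54 Y7.71
M2 ; end

The solid is a regular 5-sided pyramid, base circumscribed radius ≈ 7.2 mm, apex at z ≈ 8.45 mm. Slicing at Δz = 1.69 mm — 5 equal slices spanning the solid's height, so layer i sits at z = i·h/5 — gives 4 non-empty perimeters. Each is a 5-segment closed polygon; G0 lifts to the layer z and rapids to the start vertex, then G1 traces the edges. The cross-section shrinks linearly with z (the slice at the apex is degenerate and omitted).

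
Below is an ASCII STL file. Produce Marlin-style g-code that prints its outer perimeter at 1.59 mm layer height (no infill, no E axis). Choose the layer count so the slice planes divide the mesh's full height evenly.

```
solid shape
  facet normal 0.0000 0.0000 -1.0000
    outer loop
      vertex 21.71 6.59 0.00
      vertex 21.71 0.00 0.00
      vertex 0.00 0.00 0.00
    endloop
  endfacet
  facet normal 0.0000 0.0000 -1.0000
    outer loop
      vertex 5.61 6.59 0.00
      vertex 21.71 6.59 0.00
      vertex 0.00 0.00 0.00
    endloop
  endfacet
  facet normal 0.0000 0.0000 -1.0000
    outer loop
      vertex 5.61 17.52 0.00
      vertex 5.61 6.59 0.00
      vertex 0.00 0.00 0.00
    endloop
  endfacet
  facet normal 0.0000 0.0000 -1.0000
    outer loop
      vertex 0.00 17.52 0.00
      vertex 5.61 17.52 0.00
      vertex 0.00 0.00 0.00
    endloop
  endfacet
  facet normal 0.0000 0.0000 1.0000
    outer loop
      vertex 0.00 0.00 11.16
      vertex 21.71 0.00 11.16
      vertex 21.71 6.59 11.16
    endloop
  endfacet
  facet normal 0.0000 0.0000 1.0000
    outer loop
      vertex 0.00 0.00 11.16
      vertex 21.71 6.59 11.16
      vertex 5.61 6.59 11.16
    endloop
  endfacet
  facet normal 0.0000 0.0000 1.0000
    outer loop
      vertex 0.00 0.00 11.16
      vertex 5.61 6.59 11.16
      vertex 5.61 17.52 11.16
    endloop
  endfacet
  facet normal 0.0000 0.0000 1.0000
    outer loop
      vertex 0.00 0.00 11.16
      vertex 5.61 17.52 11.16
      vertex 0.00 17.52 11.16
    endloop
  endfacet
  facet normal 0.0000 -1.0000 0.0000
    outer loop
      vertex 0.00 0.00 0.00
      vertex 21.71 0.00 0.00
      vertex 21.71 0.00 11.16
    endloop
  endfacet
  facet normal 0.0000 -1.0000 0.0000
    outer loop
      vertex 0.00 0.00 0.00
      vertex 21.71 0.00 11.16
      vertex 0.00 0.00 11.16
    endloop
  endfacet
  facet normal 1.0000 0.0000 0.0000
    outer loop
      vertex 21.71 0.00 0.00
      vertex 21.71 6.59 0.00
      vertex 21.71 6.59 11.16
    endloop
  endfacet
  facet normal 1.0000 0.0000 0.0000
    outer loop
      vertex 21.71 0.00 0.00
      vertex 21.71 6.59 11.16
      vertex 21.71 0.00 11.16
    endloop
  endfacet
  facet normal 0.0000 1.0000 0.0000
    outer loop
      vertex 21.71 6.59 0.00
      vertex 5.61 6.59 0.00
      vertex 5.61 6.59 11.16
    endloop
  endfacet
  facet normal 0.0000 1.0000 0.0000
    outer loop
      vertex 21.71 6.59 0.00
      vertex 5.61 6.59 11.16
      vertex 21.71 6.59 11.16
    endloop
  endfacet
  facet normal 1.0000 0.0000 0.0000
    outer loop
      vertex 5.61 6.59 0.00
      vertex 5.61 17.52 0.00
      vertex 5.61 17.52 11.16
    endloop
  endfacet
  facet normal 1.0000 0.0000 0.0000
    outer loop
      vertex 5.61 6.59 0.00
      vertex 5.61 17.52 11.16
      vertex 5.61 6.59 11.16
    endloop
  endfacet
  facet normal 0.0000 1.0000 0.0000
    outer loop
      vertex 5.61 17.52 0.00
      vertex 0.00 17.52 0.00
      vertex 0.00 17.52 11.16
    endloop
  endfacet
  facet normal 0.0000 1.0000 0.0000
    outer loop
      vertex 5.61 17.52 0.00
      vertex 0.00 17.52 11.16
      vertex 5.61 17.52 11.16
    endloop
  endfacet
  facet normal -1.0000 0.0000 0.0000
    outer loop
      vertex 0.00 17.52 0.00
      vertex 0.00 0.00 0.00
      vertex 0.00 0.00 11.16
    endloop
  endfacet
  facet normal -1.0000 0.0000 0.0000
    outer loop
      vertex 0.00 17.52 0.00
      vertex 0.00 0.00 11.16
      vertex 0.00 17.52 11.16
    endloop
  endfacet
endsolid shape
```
; perimeter-only toolpath
G21 ; units = mm
G90 ; absolute positioning
G28 ; home
; layer 1
G0 Z1.59
G0 X0.00 Y0.00
G1 X21.71 Y0.00
G1 X21.71 Y6.59
G1 X5.61 Y6.59
G1 X5.61 Y17.52
G1 X0.00 Y17.52
G1 X0.00 Y0.00
; layer 2
G0 Z3.19
G0 X0.00 Y0.00
G1 X21.71 Y0.00
G1 X21.71 Y6.59
G1 X5.61 Y6.59
G1 X5.61 Y17.52
G1 X0.00 Y17.52
G1 X0.00 Y0.00
; layer 3
G0 Z4.78
G0 X0.00 Y0.00
G1 X21.71 Y0.00
G1 X21.71 Y6.59
G1 X5.61 Y6.59
G1 X5.61 Y17.52
G1 X0.00 Y17.52
G1 X0.00 Y0.00
; layer 4
G0 Z6.38
G0 X0.00 Y0.00
G1 X21.71 Y0.00
G1 X21.71 Y6.59
G1 X5.61 Y6.59
G1 X5.61 Y17.52
G1 X0.00 Y17.52
G1 X0.00 Y0.00
; layer 5
G0 Z7.97
G0 X0.00 Y0.00
G1 X21.71 Y0.00
G1 X21.71 Y6.59
G1 X5.61 Y6.59
G1 X5.61 Y17.52
G1 X0.00 Y17.52
G1 X0.00 Y0.00
; layer 6
G0 Z9.57
G0 X0.00 Y0.00
G1 X21.71 Y0.00
G1 X21.71 Y6.59
G1 X5.61 Y6.59
G1 X5.61 Y17.52
G1 X0.00 Y17.52
G1 X0.00 Y0.00
; layer 7
G0 Z11.16
G0 X0.00 Y0.00
G1 X21.71 Y0.00
G1 X21.71 Y6.59
G1 X5.61 Y6.59
G1 X5.61 Y17.52
G1 X0.00 Y17.52
G1 X0.00 Y0.00
M2 ; end

The solid is an L-shaped prism: outer 21.7 × 17.5 mm, arm thicknesses ≈ 6.59 mm (horizontal) and 5.61 mm (vertical), extruded 11.2 mm in z. Slicing at Δz = 1.59 mm — 7 equal slices spanning the solid's height, so layer i sits at z = i·h/7 — gives 7 non-empty perimeters. Each is a 6-segment closed polygon; G0 lifts to the layer z and rapids to the start vertex, then G1 traces the edges.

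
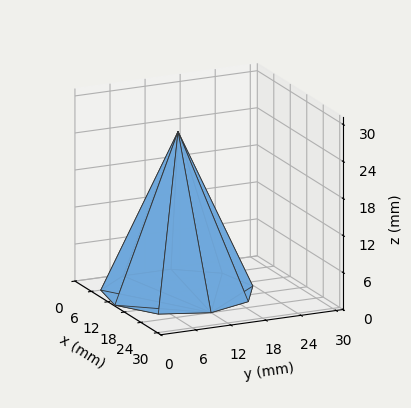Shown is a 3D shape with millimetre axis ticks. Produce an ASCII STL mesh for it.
Reading the render: the shape is a regular 9-sided pyramid, base circumscribed radius ≈ 12 mm, apex at z ≈ 26 mm (dimensions read to the nearest mm from the axis ticks). For the STL, each face is triangulated and given an outward normal.

solid part
  facet normal 0.0000 0.0000 -1.0000
    outer loop
      vertex 14.1 23.8 0.0
      vertex 21.2 19.7 0.0
      vertex 24.0 12.0 0.0
    endloop
  endfacet
  facet normal 0.0000 0.0000 -1.0000
    outer loop
      vertex 6.0 22.4 0.0
      vertex 14.1 23.8 0.0
      vertex 24.0 12.0 0.0
    endloop
  endfacet
  facet normal 0.0000 0.0000 -1.0000
    outer loop
      vertex 0.7 16.1 0.0
      vertex 6.0 22.4 0.0
      vertex 24.0 12.0 0.0
    endloop
  endfacet
  facet normal 0.0000 0.0000 -1.0000
    outer loop
      vertex 0.7 7.9 0.0
      vertex 0.7 16.1 0.0
      vertex 24.0 12.0 0.0
    endloop
  endfacet
  facet normal 0.0000 0.0000 -1.0000
    outer loop
      vertex 6.0 1.6 0.0
      vertex 0.7 7.9 0.0
      vertex 24.0 12.0 0.0
    endloop
  endfacet
  facet normal 0.0000 0.0000 -1.0000
    outer loop
      vertex 14.1 0.2 0.0
      vertex 6.0 1.6 0.0
      vertex 24.0 12.0 0.0
    endloop
  endfacet
  facet normal 0.0000 0.0000 -1.0000
    outer loop
      vertex 21.2 4.3 0.0
      vertex 14.1 0.2 0.0
      vertex 24.0 12.0 0.0
    endloop
  endfacet
  facet normal 0.8622 0.3135 0.3979
    outer loop
      vertex 24.0 12.0 0.0
      vertex 21.2 19.7 0.0
      vertex 12.0 12.0 26.0
    endloop
  endfacet
  facet normal 0.4588 0.7946 0.3977
    outer loop
      vertex 21.2 19.7 0.0
      vertex 14.1 23.8 0.0
      vertex 12.0 12.0 26.0
    endloop
  endfacet
  facet normal -0.1563 0.9041 0.3977
    outer loop
      vertex 14.1 23.8 0.0
      vertex 6.0 22.4 0.0
      vertex 12.0 12.0 26.0
    endloop
  endfacet
  facet normal -0.7019 0.5905 0.3982
    outer loop
      vertex 6.0 22.4 0.0
      vertex 0.7 16.1 0.0
      vertex 12.0 12.0 26.0
    endloop
  endfacet
  facet normal -0.9171 0.0000 0.3986
    outer loop
      vertex 0.7 16.1 0.0
      vertex 0.7 7.9 0.0
      vertex 12.0 12.0 26.0
    endloop
  endfacet
  facet normal -0.7019 -0.5905 0.3982
    outer loop
      vertex 0.7 7.9 0.0
      vertex 6.0 1.6 0.0
      vertex 12.0 12.0 26.0
    endloop
  endfacet
  facet normal -0.1563 -0.9041 0.3977
    outer loop
      vertex 6.0 1.6 0.0
      vertex 14.1 0.2 0.0
      vertex 12.0 12.0 26.0
    endloop
  endfacet
  facet normal 0.4588 -0.7946 0.3977
    outer loop
      vertex 14.1 0.2 0.0
      vertex 21.2 4.3 0.0
      vertex 12.0 12.0 26.0
    endloop
  endfacet
  facet normal 0.8622 -0.3135 0.3979
    outer loop
      vertex 21.2 4.3 0.0
      vertex 24.0 12.0 0.0
      vertex 12.0 12.0 26.0
    endloop
  endfacet
endsolid part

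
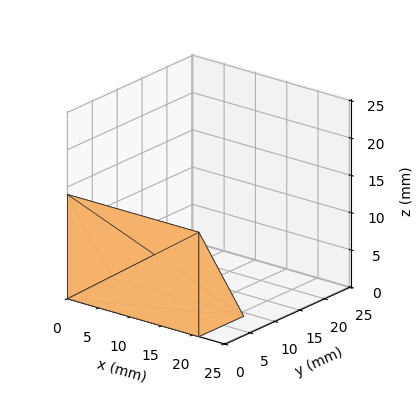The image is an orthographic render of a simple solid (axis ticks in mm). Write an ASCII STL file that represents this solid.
Reading the render: the shape is a wedge (ramp): 21 × 9 mm base, rising to 14 mm along the y=0 edge and sloping linearly to z=0 at y=9 (dimensions read to the nearest mm from the axis ticks). For the STL, each face is triangulated and given an outward normal.

solid part
  facet normal 0.0000 0.0000 -1.0000
    outer loop
      vertex 21.000 9.000 0.000
      vertex 21.000 0.000 0.000
      vertex 0.000 0.000 0.000
    endloop
  endfacet
  facet normal 0.0000 0.0000 -1.0000
    outer loop
      vertex 0.000 9.000 0.000
      vertex 21.000 9.000 0.000
      vertex 0.000 0.000 0.000
    endloop
  endfacet
  facet normal 0.0000 -1.0000 0.0000
    outer loop
      vertex 0.000 0.000 0.000
      vertex 21.000 0.000 0.000
      vertex 21.000 0.000 14.000
    endloop
  endfacet
  facet normal 0.0000 -1.0000 0.0000
    outer loop
      vertex 0.000 0.000 0.000
      vertex 21.000 0.000 14.000
      vertex 0.000 0.000 14.000
    endloop
  endfacet
  facet normal 0.0000 0.8412 0.5408
    outer loop
      vertex 0.000 0.000 14.000
      vertex 21.000 0.000 14.000
      vertex 21.000 9.000 0.000
    endloop
  endfacet
  facet normal 0.0000 0.8412 0.5408
    outer loop
      vertex 0.000 0.000 14.000
      vertex 21.000 9.000 0.000
      vertex 0.000 9.000 0.000
    endloop
  endfacet
  facet normal -1.0000 0.0000 0.0000
    outer loop
      vertex 0.000 0.000 14.000
      vertex 0.000 9.000 0.000
      vertex 0.000 0.000 0.000
    endloop
  endfacet
  facet normal 1.0000 0.0000 0.0000
    outer loop
      vertex 21.000 0.000 0.000
      vertex 21.000 9.000 0.000
      vertex 21.000 0.000 14.000
    endloop
  endfacet
endsolid part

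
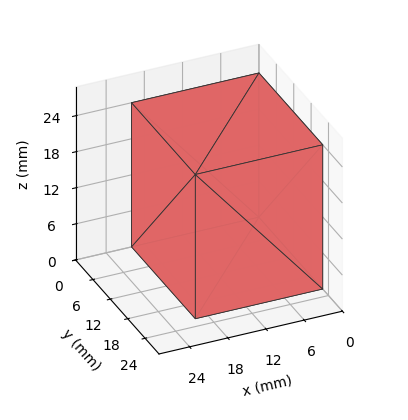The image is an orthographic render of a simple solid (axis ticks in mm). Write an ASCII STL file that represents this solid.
Reading the render: the shape is a rectangular box, roughly 20 × 22 mm footprint and 24 mm tall (dimensions read to the nearest mm from the axis ticks). For the STL, each face is triangulated and given an outward normal.

solid part
  facet normal 0.0000 0.0000 -1.0000
    outer loop
      vertex 20.00 22.00 0.00
      vertex 20.00 0.00 0.00
      vertex 0.00 0.00 0.00
    endloop
  endfacet
  facet normal 0.0000 0.0000 -1.0000
    outer loop
      vertex 0.00 22.00 0.00
      vertex 20.00 22.00 0.00
      vertex 0.00 0.00 0.00
    endloop
  endfacet
  facet normal 0.0000 0.0000 1.0000
    outer loop
      vertex 0.00 0.00 24.00
      vertex 20.00 0.00 24.00
      vertex 20.00 22.00 24.00
    endloop
  endfacet
  facet normal 0.0000 0.0000 1.0000
    outer loop
      vertex 0.00 0.00 24.00
      vertex 20.00 22.00 24.00
      vertex 0.00 22.00 24.00
    endloop
  endfacet
  facet normal 0.0000 -1.0000 0.0000
    outer loop
      vertex 0.00 0.00 0.00
      vertex 20.00 0.00 0.00
      vertex 20.00 0.00 24.00
    endloop
  endfacet
  facet normal 0.0000 -1.0000 0.0000
    outer loop
      vertex 0.00 0.00 0.00
      vertex 20.00 0.00 24.00
      vertex 0.00 0.00 24.00
    endloop
  endfacet
  facet normal 0.0000 1.0000 0.0000
    outer loop
      vertex 20.00 22.00 24.00
      vertex 20.00 22.00 0.00
      vertex 0.00 22.00 0.00
    endloop
  endfacet
  facet normal 0.0000 1.0000 0.0000
    outer loop
      vertex 0.00 22.00 24.00
      vertex 20.00 22.00 24.00
      vertex 0.00 22.00 0.00
    endloop
  endfacet
  facet normal -1.0000 0.0000 0.0000
    outer loop
      vertex 0.00 22.00 24.00
      vertex 0.00 22.00 0.00
      vertex 0.00 0.00 0.00
    endloop
  endfacet
  facet normal -1.0000 0.0000 0.0000
    outer loop
      vertex 0.00 0.00 24.00
      vertex 0.00 22.00 24.00
      vertex 0.00 0.00 0.00
    endloop
  endfacet
  facet normal 1.0000 0.0000 0.0000
    outer loop
      vertex 20.00 0.00 0.00
      vertex 20.00 22.00 0.00
      vertex 20.00 22.00 24.00
    endloop
  endfacet
  facet normal 1.0000 0.0000 0.0000
    outer loop
      vertex 20.00 0.00 0.00
      vertex 20.00 22.00 24.00
      vertex 20.00 0.00 24.00
    endloop
  endfacet
endsolid part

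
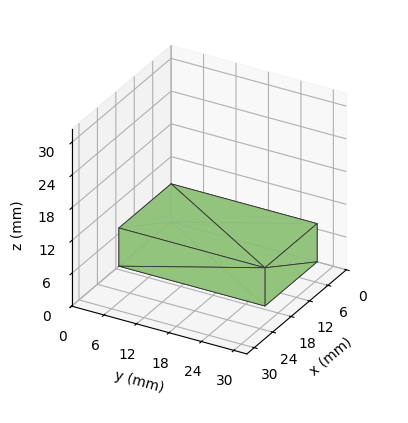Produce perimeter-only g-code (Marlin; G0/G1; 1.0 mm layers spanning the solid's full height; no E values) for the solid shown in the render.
Reading the render: the shape is a rectangular box, roughly 17 × 27 mm footprint and 7 mm tall (dimensions read to the nearest mm from the axis ticks). For the g-code, the solid's height is divided into equal slices at the stated Δz and each level perimeter traced with G1 moves after a G0 lift.

; perimeter-only toolpath
G21 ; units = mm
G90 ; absolute positioning
G28 ; home
; layer 1
G0 Z1.0
G0 X0.0 Y0.0
G1 X17.0 Y0.0
G1 X17.0 Y27.0
G1 X0.0 Y27.0
G1 X0.0 Y0.0
; layer 2
G0 Z2.0
G0 X0.0 Y0.0
G1 X17.0 Y0.0
G1 X17.0 Y27.0
G1 X0.0 Y27.0
G1 X0.0 Y0.0
; layer 3
G0 Z3.0
G0 X0.0 Y0.0
G1 X17.0 Y0.0
G1 X17.0 Y27.0
G1 X0.0 Y27.0
G1 X0.0 Y0.0
; layer 4
G0 Z4.0
G0 X0.0 Y0.0
G1 X17.0 Y0.0
G1 X17.0 Y27.0
G1 X0.0 Y27.0
G1 X0.0 Y0.0
; layer 5
G0 Z5.0
G0 X0.0 Y0.0
G1 X17.0 Y0.0
G1 X17.0 Y27.0
G1 X0.0 Y27.0
G1 X0.0 Y0.0
; layer 6
G0 Z6.0
G0 X0.0 Y0.0
G1 X17.0 Y0.0
G1 X17.0 Y27.0
G1 X0.0 Y27.0
G1 X0.0 Y0.0
; layer 7
G0 Z7.0
G0 X0.0 Y0.0
G1 X17.0 Y0.0
G1 X17.0 Y27.0
G1 X0.0 Y27.0
G1 X0.0 Y0.0
M2 ; end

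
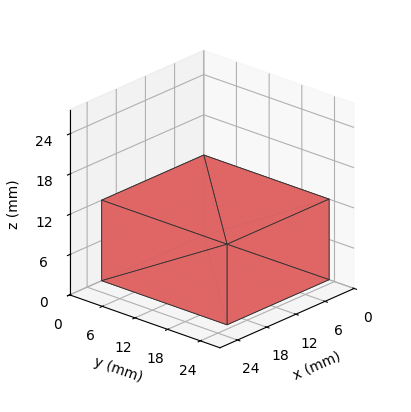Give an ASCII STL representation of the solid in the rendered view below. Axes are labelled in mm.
Reading the render: the shape is a rectangular box, roughly 21 × 23 mm footprint and 12 mm tall (dimensions read to the nearest mm from the axis ticks). For the STL, each face is triangulated and given an outward normal.

solid part
  facet normal 0.0000 0.0000 -1.0000
    outer loop
      vertex 21.0 23.0 0.0
      vertex 21.0 0.0 0.0
      vertex 0.0 0.0 0.0
    endloop
  endfacet
  facet normal 0.0000 0.0000 -1.0000
    outer loop
      vertex 0.0 23.0 0.0
      vertex 21.0 23.0 0.0
      vertex 0.0 0.0 0.0
    endloop
  endfacet
  facet normal 0.0000 0.0000 1.0000
    outer loop
      vertex 0.0 0.0 12.0
      vertex 21.0 0.0 12.0
      vertex 21.0 23.0 12.0
    endloop
  endfacet
  facet normal 0.0000 0.0000 1.0000
    outer loop
      vertex 0.0 0.0 12.0
      vertex 21.0 23.0 12.0
      vertex 0.0 23.0 12.0
    endloop
  endfacet
  facet normal 0.0000 -1.0000 0.0000
    outer loop
      vertex 0.0 0.0 0.0
      vertex 21.0 0.0 0.0
      vertex 21.0 0.0 12.0
    endloop
  endfacet
  facet normal 0.0000 -1.0000 0.0000
    outer loop
      vertex 0.0 0.0 0.0
      vertex 21.0 0.0 12.0
      vertex 0.0 0.0 12.0
    endloop
  endfacet
  facet normal 0.0000 1.0000 0.0000
    outer loop
      vertex 21.0 23.0 12.0
      vertex 21.0 23.0 0.0
      vertex 0.0 23.0 0.0
    endloop
  endfacet
  facet normal 0.0000 1.0000 0.0000
    outer loop
      vertex 0.0 23.0 12.0
      vertex 21.0 23.0 12.0
      vertex 0.0 23.0 0.0
    endloop
  endfacet
  facet normal -1.0000 0.0000 0.0000
    outer loop
      vertex 0.0 23.0 12.0
      vertex 0.0 23.0 0.0
      vertex 0.0 0.0 0.0
    endloop
  endfacet
  facet normal -1.0000 0.0000 0.0000
    outer loop
      vertex 0.0 0.0 12.0
      vertex 0.0 23.0 12.0
      vertex 0.0 0.0 0.0
    endloop
  endfacet
  facet normal 1.0000 0.0000 0.0000
    outer loop
      vertex 21.0 0.0 0.0
      vertex 21.0 23.0 0.0
      vertex 21.0 23.0 12.0
    endloop
  endfacet
  facet normal 1.0000 0.0000 0.0000
    outer loop
      vertex 21.0 0.0 0.0
      vertex 21.0 23.0 12.0
      vertex 21.0 0.0 12.0
    endloop
  endfacet
endsolid part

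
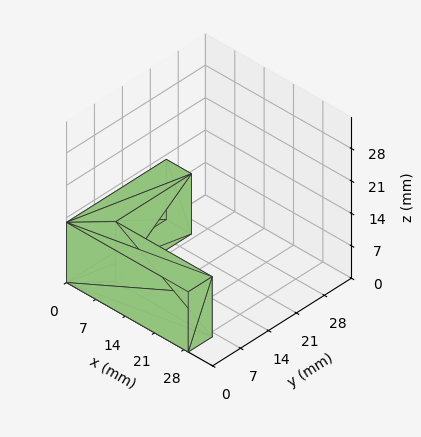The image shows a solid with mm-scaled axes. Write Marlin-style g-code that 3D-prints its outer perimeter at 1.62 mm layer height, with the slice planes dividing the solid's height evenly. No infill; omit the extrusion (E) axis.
Reading the render: the shape is an L-shaped prism: outer 29 × 25 mm, arm thicknesses ≈ 6 mm (horizontal) and 6 mm (vertical), extruded 13 mm in z (dimensions read to the nearest mm from the axis ticks). For the g-code, the solid's height is divided into equal slices at the stated Δz and each level perimeter traced with G1 moves after a G0 lift.

; perimeter-only toolpath
G21 ; units = mm
G90 ; absolute positioning
G28 ; home
; layer 1
G0 Z1.62
G0 X0.00 Y0.00
G1 X29.00 Y0.00
G1 X29.00 Y6.00
G1 X6.00 Y6.00
G1 X6.00 Y25.00
G1 X0.00 Y25.00
G1 X0.00 Y0.00
; layer 2
G0 Z3.25
G0 X0.00 Y0.00
G1 X29.00 Y0.00
G1 X29.00 Y6.00
G1 X6.00 Y6.00
G1 X6.00 Y25.00
G1 X0.00 Y25.00
G1 X0.00 Y0.00
; layer 3
G0 Z4.88
G0 X0.00 Y0.00
G1 X29.00 Y0.00
G1 X29.00 Y6.00
G1 X6.00 Y6.00
G1 X6.00 Y25.00
G1 X0.00 Y25.00
G1 X0.00 Y0.00
; layer 4
G0 Z6.50
G0 X0.00 Y0.00
G1 X29.00 Y0.00
G1 X29.00 Y6.00
G1 X6.00 Y6.00
G1 X6.00 Y25.00
G1 X0.00 Y25.00
G1 X0.00 Y0.00
; layer 5
G0 Z8.12
G0 X0.00 Y0.00
G1 X29.00 Y0.00
G1 X29.00 Y6.00
G1 X6.00 Y6.00
G1 X6.00 Y25.00
G1 X0.00 Y25.00
G1 X0.00 Y0.00
; layer 6
G0 Z9.75
G0 X0.00 Y0.00
G1 X29.00 Y0.00
G1 X29.00 Y6.00
G1 X6.00 Y6.00
G1 X6.00 Y25.00
G1 X0.00 Y25.00
G1 X0.00 Y0.00
; layer 7
G0 Z11.38
G0 X0.00 Y0.00
G1 X29.00 Y0.00
G1 X29.00 Y6.00
G1 X6.00 Y6.00
G1 X6.00 Y25.00
G1 X0.00 Y25.00
G1 X0.00 Y0.00
; layer 8
G0 Z13.00
G0 X0.00 Y0.00
G1 X29.00 Y0.00
G1 X29.00 Y6.00
G1 X6.00 Y6.00
G1 X6.00 Y25.00
G1 X0.00 Y25.00
G1 X0.00 Y0.00
M2 ; end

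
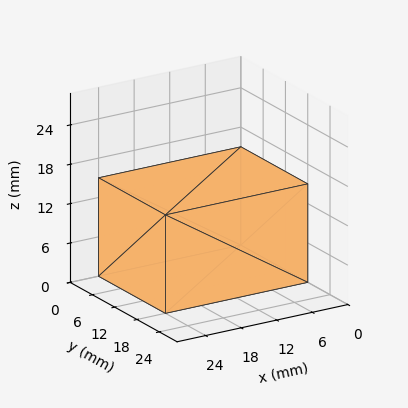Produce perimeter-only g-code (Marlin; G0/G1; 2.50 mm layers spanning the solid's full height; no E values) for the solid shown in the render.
Reading the render: the shape is a rectangular box, roughly 24 × 18 mm footprint and 15 mm tall (dimensions read to the nearest mm from the axis ticks). For the g-code, the solid's height is divided into equal slices at the stated Δz and each level perimeter traced with G1 moves after a G0 lift.

; perimeter-only toolpath
G21 ; units = mm
G90 ; absolute positioning
G28 ; home
; layer 1
G0 Z2.50
G0 X0.00 Y0.00
G1 X24.00 Y0.00
G1 X24.00 Y18.00
G1 X0.00 Y18.00
G1 X0.00 Y0.00
; layer 2
G0 Z5.00
G0 X0.00 Y0.00
G1 X24.00 Y0.00
G1 X24.00 Y18.00
G1 X0.00 Y18.00
G1 X0.00 Y0.00
; layer 3
G0 Z7.50
G0 X0.00 Y0.00
G1 X24.00 Y0.00
G1 X24.00 Y18.00
G1 X0.00 Y18.00
G1 X0.00 Y0.00
; layer 4
G0 Z10.00
G0 X0.00 Y0.00
G1 X24.00 Y0.00
G1 X24.00 Y18.00
G1 X0.00 Y18.00
G1 X0.00 Y0.00
; layer 5
G0 Z12.50
G0 X0.00 Y0.00
G1 X24.00 Y0.00
G1 X24.00 Y18.00
G1 X0.00 Y18.00
G1 X0.00 Y0.00
; layer 6
G0 Z15.00
G0 X0.00 Y0.00
G1 X24.00 Y0.00
G1 X24.00 Y18.00
G1 X0.00 Y18.00
G1 X0.00 Y0.00
M2 ; end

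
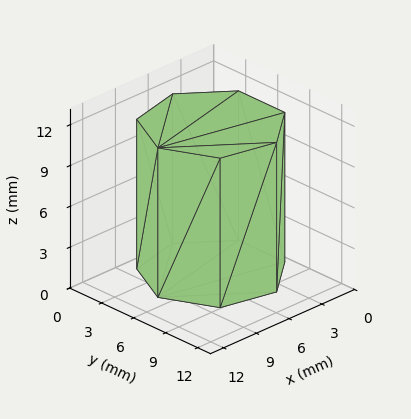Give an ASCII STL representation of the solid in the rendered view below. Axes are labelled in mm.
Reading the render: the shape is a regular 7-sided prism (a cylinder approximated with 7 flat sides), circumscribed radius ≈ 5 mm, height ≈ 11 mm (dimensions read to the nearest mm from the axis ticks). For the STL, each face is triangulated and given an outward normal.

solid part
  facet normal 0.0000 0.0000 -1.0000
    outer loop
      vertex 3.887 9.875 0.000
      vertex 8.117 8.909 0.000
      vertex 10.000 5.000 0.000
    endloop
  endfacet
  facet normal 0.0000 0.0000 -1.0000
    outer loop
      vertex 0.495 7.169 0.000
      vertex 3.887 9.875 0.000
      vertex 10.000 5.000 0.000
    endloop
  endfacet
  facet normal 0.0000 0.0000 -1.0000
    outer loop
      vertex 0.495 2.831 0.000
      vertex 0.495 7.169 0.000
      vertex 10.000 5.000 0.000
    endloop
  endfacet
  facet normal 0.0000 0.0000 -1.0000
    outer loop
      vertex 3.887 0.125 0.000
      vertex 0.495 2.831 0.000
      vertex 10.000 5.000 0.000
    endloop
  endfacet
  facet normal 0.0000 0.0000 -1.0000
    outer loop
      vertex 8.117 1.091 0.000
      vertex 3.887 0.125 0.000
      vertex 10.000 5.000 0.000
    endloop
  endfacet
  facet normal 0.0000 0.0000 1.0000
    outer loop
      vertex 10.000 5.000 11.000
      vertex 8.117 8.909 11.000
      vertex 3.887 9.875 11.000
    endloop
  endfacet
  facet normal 0.0000 0.0000 1.0000
    outer loop
      vertex 10.000 5.000 11.000
      vertex 3.887 9.875 11.000
      vertex 0.495 7.169 11.000
    endloop
  endfacet
  facet normal 0.0000 0.0000 1.0000
    outer loop
      vertex 10.000 5.000 11.000
      vertex 0.495 7.169 11.000
      vertex 0.495 2.831 11.000
    endloop
  endfacet
  facet normal 0.0000 0.0000 1.0000
    outer loop
      vertex 10.000 5.000 11.000
      vertex 0.495 2.831 11.000
      vertex 3.887 0.125 11.000
    endloop
  endfacet
  facet normal 0.0000 0.0000 1.0000
    outer loop
      vertex 10.000 5.000 11.000
      vertex 3.887 0.125 11.000
      vertex 8.117 1.091 11.000
    endloop
  endfacet
  facet normal 0.9009 0.4340 0.0000
    outer loop
      vertex 10.000 5.000 0.000
      vertex 8.117 8.909 0.000
      vertex 8.117 8.909 11.000
    endloop
  endfacet
  facet normal 0.9009 0.4340 0.0000
    outer loop
      vertex 10.000 5.000 0.000
      vertex 8.117 8.909 11.000
      vertex 10.000 5.000 11.000
    endloop
  endfacet
  facet normal 0.2226 0.9749 0.0000
    outer loop
      vertex 8.117 8.909 0.000
      vertex 3.887 9.875 0.000
      vertex 3.887 9.875 11.000
    endloop
  endfacet
  facet normal 0.2226 0.9749 0.0000
    outer loop
      vertex 8.117 8.909 0.000
      vertex 3.887 9.875 11.000
      vertex 8.117 8.909 11.000
    endloop
  endfacet
  facet normal -0.6236 0.7817 0.0000
    outer loop
      vertex 3.887 9.875 0.000
      vertex 0.495 7.169 0.000
      vertex 0.495 7.169 11.000
    endloop
  endfacet
  facet normal -0.6236 0.7817 0.0000
    outer loop
      vertex 3.887 9.875 0.000
      vertex 0.495 7.169 11.000
      vertex 3.887 9.875 11.000
    endloop
  endfacet
  facet normal -1.0000 0.0000 0.0000
    outer loop
      vertex 0.495 7.169 0.000
      vertex 0.495 2.831 0.000
      vertex 0.495 2.831 11.000
    endloop
  endfacet
  facet normal -1.0000 0.0000 0.0000
    outer loop
      vertex 0.495 7.169 0.000
      vertex 0.495 2.831 11.000
      vertex 0.495 7.169 11.000
    endloop
  endfacet
  facet normal -0.6236 -0.7817 0.0000
    outer loop
      vertex 0.495 2.831 0.000
      vertex 3.887 0.125 0.000
      vertex 3.887 0.125 11.000
    endloop
  endfacet
  facet normal -0.6236 -0.7817 0.0000
    outer loop
      vertex 0.495 2.831 0.000
      vertex 3.887 0.125 11.000
      vertex 0.495 2.831 11.000
    endloop
  endfacet
  facet normal 0.2226 -0.9749 0.0000
    outer loop
      vertex 3.887 0.125 0.000
      vertex 8.117 1.091 0.000
      vertex 8.117 1.091 11.000
    endloop
  endfacet
  facet normal 0.2226 -0.9749 0.0000
    outer loop
      vertex 3.887 0.125 0.000
      vertex 8.117 1.091 11.000
      vertex 3.887 0.125 11.000
    endloop
  endfacet
  facet normal 0.9009 -0.4340 0.0000
    outer loop
      vertex 8.117 1.091 0.000
      vertex 10.000 5.000 0.000
      vertex 10.000 5.000 11.000
    endloop
  endfacet
  facet normal 0.9009 -0.4340 0.0000
    outer loop
      vertex 8.117 1.091 0.000
      vertex 10.000 5.000 11.000
      vertex 8.117 1.091 11.000
    endloop
  endfacet
endsolid part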